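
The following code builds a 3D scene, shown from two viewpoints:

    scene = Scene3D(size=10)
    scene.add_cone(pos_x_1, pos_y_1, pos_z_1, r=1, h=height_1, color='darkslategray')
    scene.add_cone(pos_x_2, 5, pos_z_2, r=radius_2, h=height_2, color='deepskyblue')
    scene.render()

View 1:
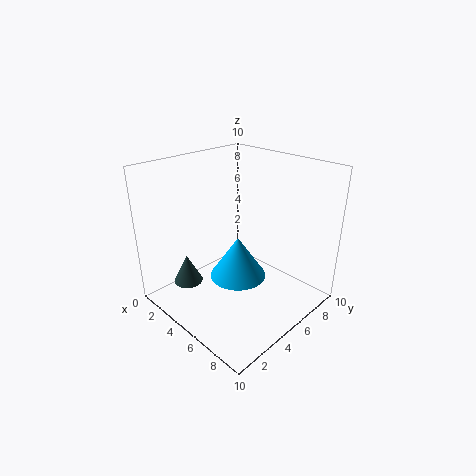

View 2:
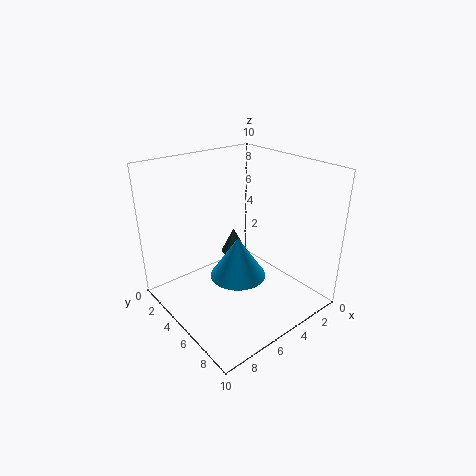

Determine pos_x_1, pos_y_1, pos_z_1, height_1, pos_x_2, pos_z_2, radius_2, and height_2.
pos_x_1 = 3, pos_y_1 = 2, pos_z_1 = 2, height_1 = 2, pos_x_2 = 5, pos_z_2 = 2, radius_2 = 2, height_2 = 3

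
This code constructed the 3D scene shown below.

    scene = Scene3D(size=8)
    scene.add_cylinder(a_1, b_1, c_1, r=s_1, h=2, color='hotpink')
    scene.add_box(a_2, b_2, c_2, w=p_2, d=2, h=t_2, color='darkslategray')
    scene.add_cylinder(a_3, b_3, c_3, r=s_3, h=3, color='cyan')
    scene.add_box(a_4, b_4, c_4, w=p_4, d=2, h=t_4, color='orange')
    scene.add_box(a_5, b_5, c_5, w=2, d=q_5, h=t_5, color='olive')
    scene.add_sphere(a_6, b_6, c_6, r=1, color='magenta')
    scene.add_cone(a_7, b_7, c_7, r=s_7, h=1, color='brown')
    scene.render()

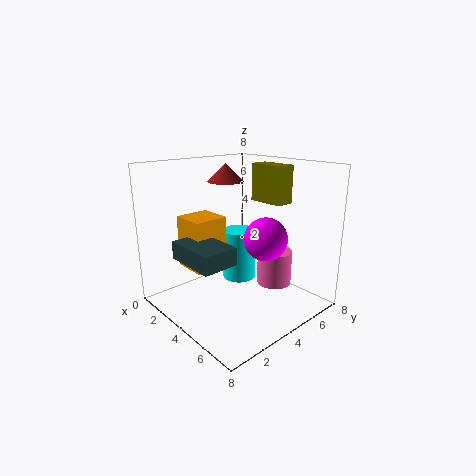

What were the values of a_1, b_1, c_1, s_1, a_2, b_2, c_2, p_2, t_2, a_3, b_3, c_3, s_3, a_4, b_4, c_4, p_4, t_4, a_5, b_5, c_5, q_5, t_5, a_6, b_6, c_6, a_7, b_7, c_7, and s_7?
a_1 = 5; b_1 = 6; c_1 = 1; s_1 = 1; a_2 = 2; b_2 = 1; c_2 = 3; p_2 = 3; t_2 = 1; a_3 = 3; b_3 = 5; c_3 = 1; s_3 = 1; a_4 = 1; b_4 = 2; c_4 = 2; p_4 = 2; t_4 = 3; a_5 = 4; b_5 = 5; c_5 = 6; q_5 = 1; t_5 = 2; a_6 = 7; b_6 = 3; c_6 = 5; a_7 = 3; b_7 = 4; c_7 = 7; s_7 = 1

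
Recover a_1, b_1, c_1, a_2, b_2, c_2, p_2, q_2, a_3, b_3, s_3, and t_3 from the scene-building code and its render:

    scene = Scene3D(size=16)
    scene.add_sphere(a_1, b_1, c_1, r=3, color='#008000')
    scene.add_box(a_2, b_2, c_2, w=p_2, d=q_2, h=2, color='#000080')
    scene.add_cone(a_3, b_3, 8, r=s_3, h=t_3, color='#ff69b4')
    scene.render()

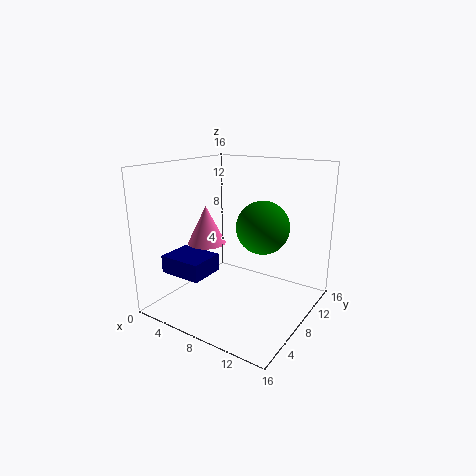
a_1 = 10, b_1 = 10, c_1 = 9, a_2 = 1, b_2 = 3, c_2 = 4, p_2 = 5, q_2 = 4, a_3 = 6, b_3 = 5, s_3 = 2, t_3 = 4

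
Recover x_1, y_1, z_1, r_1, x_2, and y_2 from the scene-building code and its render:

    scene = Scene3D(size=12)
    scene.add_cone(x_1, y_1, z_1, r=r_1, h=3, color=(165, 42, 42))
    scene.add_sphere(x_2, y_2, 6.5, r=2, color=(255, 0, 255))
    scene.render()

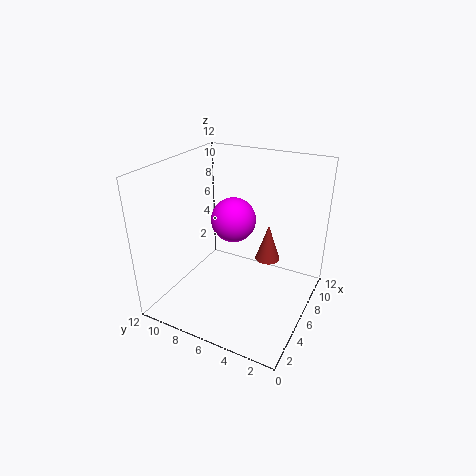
x_1 = 6.5
y_1 = 3.5
z_1 = 4.5
r_1 = 1
x_2 = 8
y_2 = 7.5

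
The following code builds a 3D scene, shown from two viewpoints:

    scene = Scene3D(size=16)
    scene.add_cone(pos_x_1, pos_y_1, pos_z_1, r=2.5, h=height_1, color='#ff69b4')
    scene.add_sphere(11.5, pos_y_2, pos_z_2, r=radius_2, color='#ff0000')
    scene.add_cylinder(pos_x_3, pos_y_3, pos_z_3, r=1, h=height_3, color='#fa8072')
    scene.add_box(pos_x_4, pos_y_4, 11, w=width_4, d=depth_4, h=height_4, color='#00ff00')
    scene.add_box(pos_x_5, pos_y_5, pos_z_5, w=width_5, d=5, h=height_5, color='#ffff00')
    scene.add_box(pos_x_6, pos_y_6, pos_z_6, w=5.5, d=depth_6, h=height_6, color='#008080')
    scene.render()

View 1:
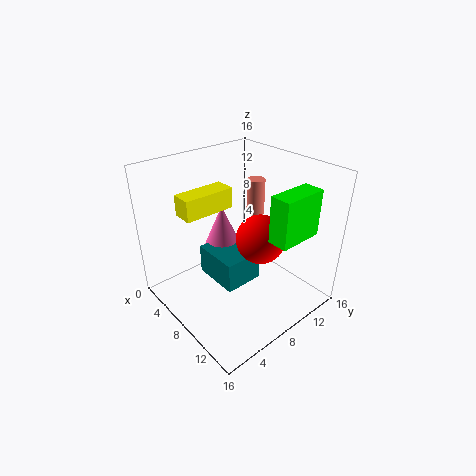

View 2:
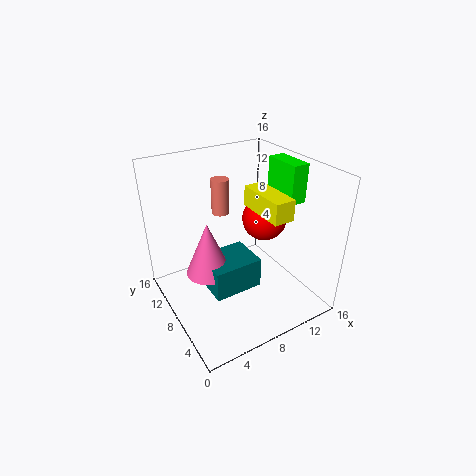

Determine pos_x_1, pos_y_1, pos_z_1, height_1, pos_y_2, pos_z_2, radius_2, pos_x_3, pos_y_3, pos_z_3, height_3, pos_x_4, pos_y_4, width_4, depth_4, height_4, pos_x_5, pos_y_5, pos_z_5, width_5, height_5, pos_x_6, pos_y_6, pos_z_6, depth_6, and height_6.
pos_x_1 = 4.5, pos_y_1 = 8.5, pos_z_1 = 4.5, height_1 = 6, pos_y_2 = 8, pos_z_2 = 9.5, radius_2 = 2.5, pos_x_3 = 7.5, pos_y_3 = 11, pos_z_3 = 10, height_3 = 4, pos_x_4 = 14, pos_y_4 = 6.5, width_4 = 2, depth_4 = 4.5, height_4 = 4.5, pos_x_5 = 7.5, pos_y_5 = 1, pos_z_5 = 13, width_5 = 2, height_5 = 2, pos_x_6 = 4, pos_y_6 = 5.5, pos_z_6 = 2.5, depth_6 = 4.5, height_6 = 3.5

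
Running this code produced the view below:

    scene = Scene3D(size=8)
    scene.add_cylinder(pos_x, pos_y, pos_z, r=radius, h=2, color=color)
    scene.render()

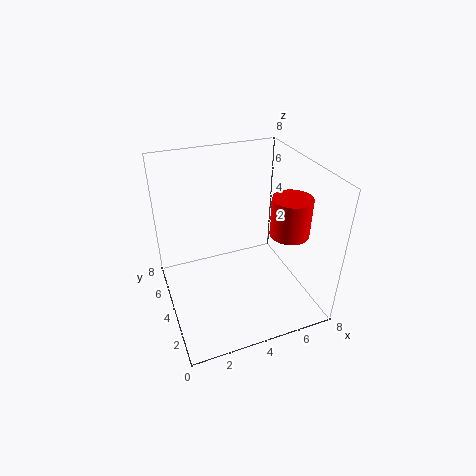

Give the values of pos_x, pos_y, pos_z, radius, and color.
pos_x = 6, pos_y = 2, pos_z = 5, radius = 1, color = 'red'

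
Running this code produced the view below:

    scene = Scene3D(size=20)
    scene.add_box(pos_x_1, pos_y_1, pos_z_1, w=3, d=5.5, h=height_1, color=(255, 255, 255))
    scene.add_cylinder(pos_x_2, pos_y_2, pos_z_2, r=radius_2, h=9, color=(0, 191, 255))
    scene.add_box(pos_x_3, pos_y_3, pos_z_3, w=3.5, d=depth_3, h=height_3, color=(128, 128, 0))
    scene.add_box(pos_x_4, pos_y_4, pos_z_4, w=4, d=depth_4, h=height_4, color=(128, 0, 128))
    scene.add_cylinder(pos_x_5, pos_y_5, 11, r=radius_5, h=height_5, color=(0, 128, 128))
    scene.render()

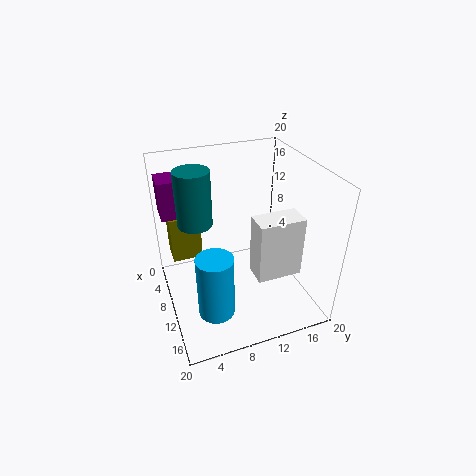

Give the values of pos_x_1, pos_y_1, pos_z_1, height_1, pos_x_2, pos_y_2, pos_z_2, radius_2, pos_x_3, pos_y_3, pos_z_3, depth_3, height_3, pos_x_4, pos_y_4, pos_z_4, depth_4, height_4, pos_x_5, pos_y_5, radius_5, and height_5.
pos_x_1 = 15.5
pos_y_1 = 9.5
pos_z_1 = 9
height_1 = 7.5
pos_x_2 = 13.5
pos_y_2 = 5.5
pos_z_2 = 1
radius_2 = 2.5
pos_x_3 = 1.5
pos_y_3 = 1.5
pos_z_3 = 4.5
depth_3 = 4.5
height_3 = 7
pos_x_4 = 1.5
pos_y_4 = 0.5
pos_z_4 = 12
depth_4 = 5
height_4 = 5.5
pos_x_5 = 6
pos_y_5 = 5
radius_5 = 2.5
height_5 = 8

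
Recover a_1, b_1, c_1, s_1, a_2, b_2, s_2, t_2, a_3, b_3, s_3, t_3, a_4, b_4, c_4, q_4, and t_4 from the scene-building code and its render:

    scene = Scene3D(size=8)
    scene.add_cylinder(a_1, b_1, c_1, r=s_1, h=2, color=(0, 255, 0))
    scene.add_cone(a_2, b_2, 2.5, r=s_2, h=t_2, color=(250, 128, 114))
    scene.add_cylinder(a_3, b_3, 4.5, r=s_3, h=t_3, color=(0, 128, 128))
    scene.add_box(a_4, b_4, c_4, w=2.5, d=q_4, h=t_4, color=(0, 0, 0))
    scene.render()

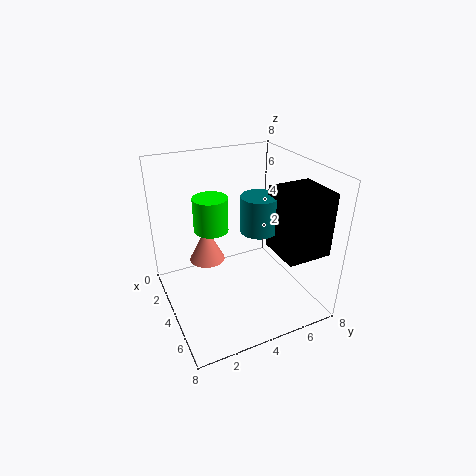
a_1 = 2.5; b_1 = 3; c_1 = 4; s_1 = 1; a_2 = 3; b_2 = 2.5; s_2 = 1; t_2 = 2; a_3 = 4.5; b_3 = 5; s_3 = 1; t_3 = 2; a_4 = 4.5; b_4 = 5.5; c_4 = 3.5; q_4 = 2.5; t_4 = 3.5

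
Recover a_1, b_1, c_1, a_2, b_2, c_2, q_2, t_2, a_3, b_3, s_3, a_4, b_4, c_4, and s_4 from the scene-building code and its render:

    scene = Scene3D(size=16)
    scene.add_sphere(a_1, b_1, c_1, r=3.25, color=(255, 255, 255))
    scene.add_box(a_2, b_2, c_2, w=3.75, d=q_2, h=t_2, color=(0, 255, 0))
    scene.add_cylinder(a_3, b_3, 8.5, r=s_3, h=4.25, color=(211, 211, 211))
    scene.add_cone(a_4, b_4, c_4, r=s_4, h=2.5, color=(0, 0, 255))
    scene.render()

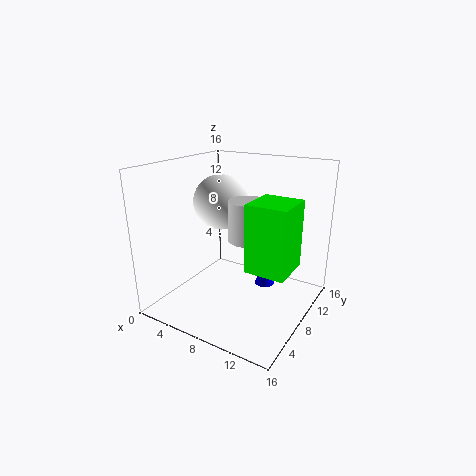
a_1 = 4.25
b_1 = 10.25
c_1 = 11
a_2 = 12.25
b_2 = 2
c_2 = 7.75
q_2 = 4
t_2 = 6.25
a_3 = 9.75
b_3 = 7
s_3 = 2
a_4 = 9.25
b_4 = 12.5
c_4 = 0.5
s_4 = 1.25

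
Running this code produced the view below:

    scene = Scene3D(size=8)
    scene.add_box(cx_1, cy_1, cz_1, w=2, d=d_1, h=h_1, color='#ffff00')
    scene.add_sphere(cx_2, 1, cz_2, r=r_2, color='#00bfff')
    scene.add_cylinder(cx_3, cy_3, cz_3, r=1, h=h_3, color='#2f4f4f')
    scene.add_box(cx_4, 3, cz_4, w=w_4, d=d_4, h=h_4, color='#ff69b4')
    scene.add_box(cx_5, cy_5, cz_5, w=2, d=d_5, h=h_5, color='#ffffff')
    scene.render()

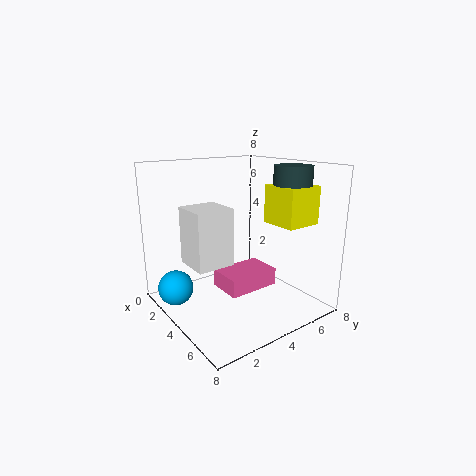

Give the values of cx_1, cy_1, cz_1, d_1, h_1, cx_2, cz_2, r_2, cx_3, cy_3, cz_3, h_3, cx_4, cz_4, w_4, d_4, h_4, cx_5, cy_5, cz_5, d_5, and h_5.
cx_1 = 5, cy_1 = 5, cz_1 = 5, d_1 = 2, h_1 = 2, cx_2 = 2, cz_2 = 1, r_2 = 1, cx_3 = 6, cy_3 = 6, cz_3 = 7, h_3 = 1, cx_4 = 3, cz_4 = 1, w_4 = 2, d_4 = 3, h_4 = 1, cx_5 = 3, cy_5 = 1, cz_5 = 3, d_5 = 2, h_5 = 3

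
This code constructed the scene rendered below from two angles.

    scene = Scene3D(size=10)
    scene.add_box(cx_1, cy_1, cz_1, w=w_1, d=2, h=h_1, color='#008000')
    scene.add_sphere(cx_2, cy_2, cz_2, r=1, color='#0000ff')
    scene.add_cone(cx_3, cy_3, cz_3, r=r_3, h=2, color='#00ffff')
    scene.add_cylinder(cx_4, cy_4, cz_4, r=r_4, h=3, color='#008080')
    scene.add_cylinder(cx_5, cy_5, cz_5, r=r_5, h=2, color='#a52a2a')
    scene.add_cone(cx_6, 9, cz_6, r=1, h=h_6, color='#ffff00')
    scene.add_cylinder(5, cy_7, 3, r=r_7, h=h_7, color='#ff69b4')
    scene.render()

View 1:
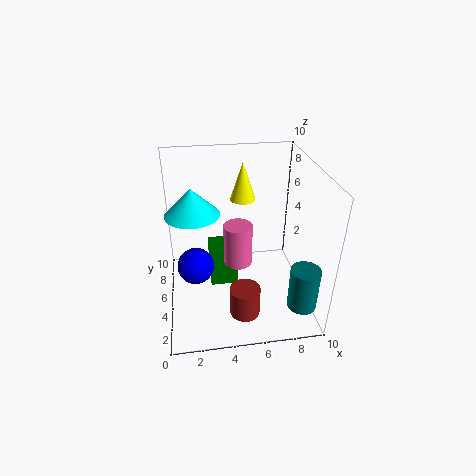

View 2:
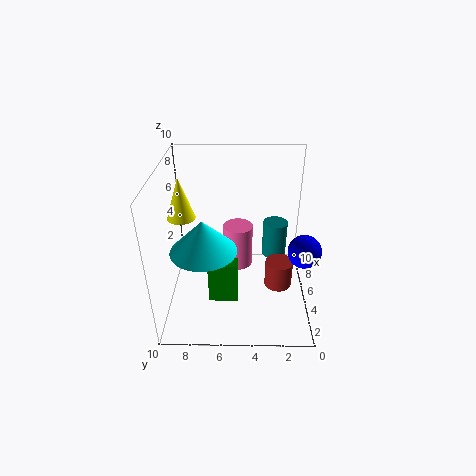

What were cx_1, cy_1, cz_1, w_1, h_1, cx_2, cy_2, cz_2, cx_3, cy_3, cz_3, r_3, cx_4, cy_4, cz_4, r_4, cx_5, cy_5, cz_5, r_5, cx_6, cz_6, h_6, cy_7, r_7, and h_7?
cx_1 = 3; cy_1 = 5; cz_1 = 1; w_1 = 2; h_1 = 3; cx_2 = 2; cy_2 = 1; cz_2 = 6; cx_3 = 2; cy_3 = 7; cz_3 = 6; r_3 = 2; cx_4 = 9; cy_4 = 2; cz_4 = 1; r_4 = 1; cx_5 = 5; cy_5 = 2; cz_5 = 1; r_5 = 1; cx_6 = 6; cz_6 = 6; h_6 = 3; cy_7 = 5; r_7 = 1; h_7 = 3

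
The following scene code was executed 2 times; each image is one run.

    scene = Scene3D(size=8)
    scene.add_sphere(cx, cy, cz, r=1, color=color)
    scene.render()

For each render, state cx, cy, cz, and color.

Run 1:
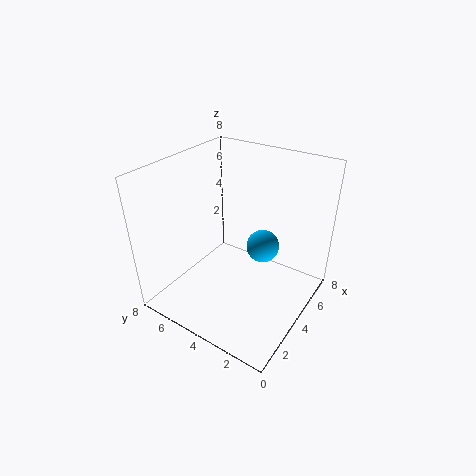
cx = 6; cy = 3.5; cz = 2.5; color = 'deepskyblue'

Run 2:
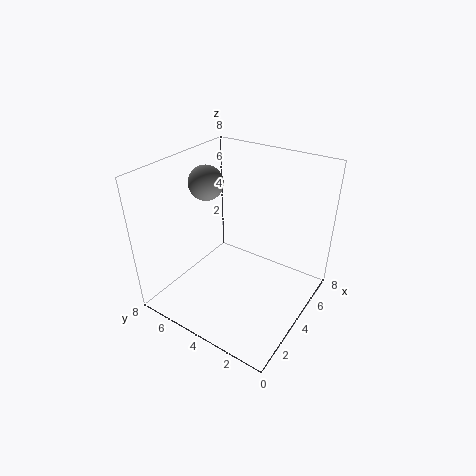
cx = 4.5; cy = 6.5; cz = 6.5; color = 'gray'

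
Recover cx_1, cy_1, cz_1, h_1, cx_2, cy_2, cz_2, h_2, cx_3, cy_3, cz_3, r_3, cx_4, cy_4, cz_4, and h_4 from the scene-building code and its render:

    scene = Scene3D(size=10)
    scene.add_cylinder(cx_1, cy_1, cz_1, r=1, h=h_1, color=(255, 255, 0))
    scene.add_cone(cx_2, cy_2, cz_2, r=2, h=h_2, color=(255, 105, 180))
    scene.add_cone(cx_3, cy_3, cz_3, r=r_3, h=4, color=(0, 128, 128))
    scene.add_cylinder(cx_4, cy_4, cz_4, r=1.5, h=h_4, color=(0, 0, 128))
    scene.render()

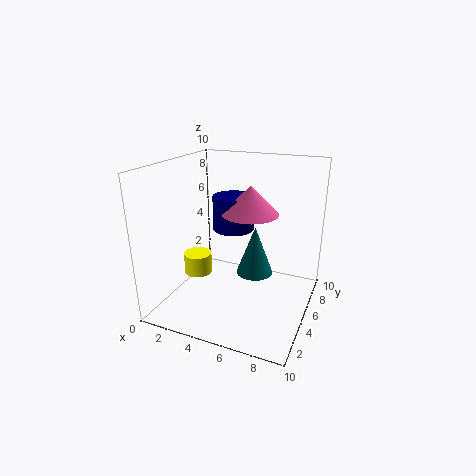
cx_1 = 2, cy_1 = 4.5, cz_1 = 2, h_1 = 1.5, cx_2 = 5.5, cy_2 = 6, cz_2 = 6.5, h_2 = 2, cx_3 = 5, cy_3 = 8.5, cz_3 = 0.5, r_3 = 1.5, cx_4 = 4, cy_4 = 6.5, cz_4 = 5, h_4 = 2.5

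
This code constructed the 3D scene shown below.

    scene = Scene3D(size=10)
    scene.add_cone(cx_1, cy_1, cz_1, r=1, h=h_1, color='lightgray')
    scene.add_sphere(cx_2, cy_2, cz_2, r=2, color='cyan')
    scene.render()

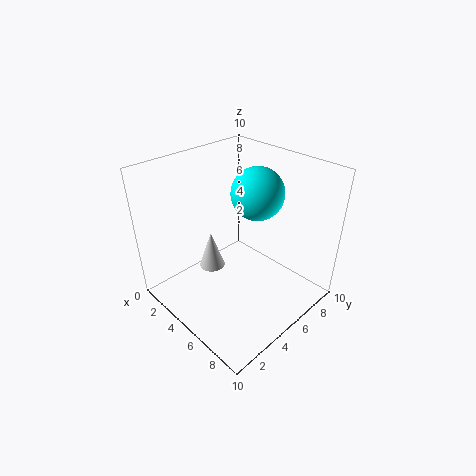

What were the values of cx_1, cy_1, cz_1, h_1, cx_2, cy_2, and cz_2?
cx_1 = 2, cy_1 = 5, cz_1 = 1, h_1 = 3, cx_2 = 4, cy_2 = 8, cz_2 = 7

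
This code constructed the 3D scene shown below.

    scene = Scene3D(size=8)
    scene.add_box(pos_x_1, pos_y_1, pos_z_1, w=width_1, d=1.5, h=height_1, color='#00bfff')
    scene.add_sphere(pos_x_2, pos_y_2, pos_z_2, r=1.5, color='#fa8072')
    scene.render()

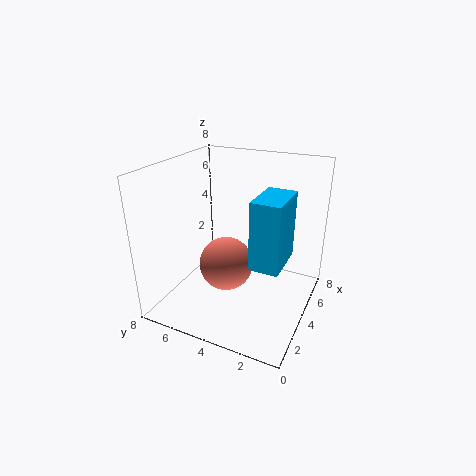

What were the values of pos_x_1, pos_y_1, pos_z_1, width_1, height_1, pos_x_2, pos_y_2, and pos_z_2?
pos_x_1 = 2; pos_y_1 = 1; pos_z_1 = 3.5; width_1 = 2.5; height_1 = 3.5; pos_x_2 = 3.5; pos_y_2 = 4.5; pos_z_2 = 2.5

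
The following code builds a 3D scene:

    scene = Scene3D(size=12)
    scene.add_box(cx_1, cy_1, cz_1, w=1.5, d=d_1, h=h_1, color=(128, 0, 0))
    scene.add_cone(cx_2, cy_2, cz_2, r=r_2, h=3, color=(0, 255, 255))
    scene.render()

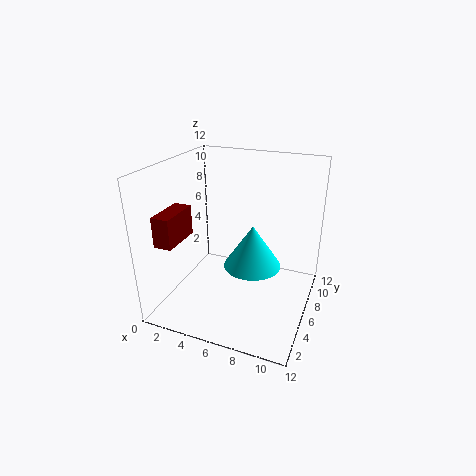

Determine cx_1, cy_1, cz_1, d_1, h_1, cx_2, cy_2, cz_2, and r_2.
cx_1 = 0.5, cy_1 = 2, cz_1 = 6, d_1 = 3.5, h_1 = 2.5, cx_2 = 8.5, cy_2 = 2.5, cz_2 = 6, r_2 = 2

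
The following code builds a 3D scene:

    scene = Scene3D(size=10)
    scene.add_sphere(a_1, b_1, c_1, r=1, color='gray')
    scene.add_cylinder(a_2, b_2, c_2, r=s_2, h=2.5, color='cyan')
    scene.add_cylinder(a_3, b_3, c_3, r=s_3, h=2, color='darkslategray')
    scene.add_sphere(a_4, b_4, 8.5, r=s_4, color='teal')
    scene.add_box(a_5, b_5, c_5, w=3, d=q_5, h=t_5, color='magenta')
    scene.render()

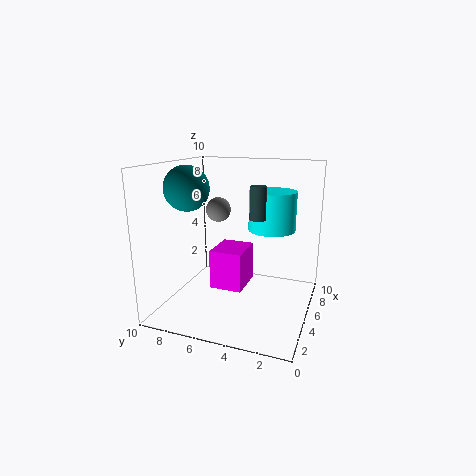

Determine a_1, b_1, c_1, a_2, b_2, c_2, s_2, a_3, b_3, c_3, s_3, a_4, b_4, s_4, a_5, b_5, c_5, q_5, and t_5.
a_1 = 8.5; b_1 = 8; c_1 = 6; a_2 = 4.5; b_2 = 2.5; c_2 = 6; s_2 = 1.5; a_3 = 3; b_3 = 3; c_3 = 7; s_3 = 0.5; a_4 = 3.5; b_4 = 8; s_4 = 1.5; a_5 = 5.5; b_5 = 5; c_5 = 0.5; q_5 = 2.5; t_5 = 3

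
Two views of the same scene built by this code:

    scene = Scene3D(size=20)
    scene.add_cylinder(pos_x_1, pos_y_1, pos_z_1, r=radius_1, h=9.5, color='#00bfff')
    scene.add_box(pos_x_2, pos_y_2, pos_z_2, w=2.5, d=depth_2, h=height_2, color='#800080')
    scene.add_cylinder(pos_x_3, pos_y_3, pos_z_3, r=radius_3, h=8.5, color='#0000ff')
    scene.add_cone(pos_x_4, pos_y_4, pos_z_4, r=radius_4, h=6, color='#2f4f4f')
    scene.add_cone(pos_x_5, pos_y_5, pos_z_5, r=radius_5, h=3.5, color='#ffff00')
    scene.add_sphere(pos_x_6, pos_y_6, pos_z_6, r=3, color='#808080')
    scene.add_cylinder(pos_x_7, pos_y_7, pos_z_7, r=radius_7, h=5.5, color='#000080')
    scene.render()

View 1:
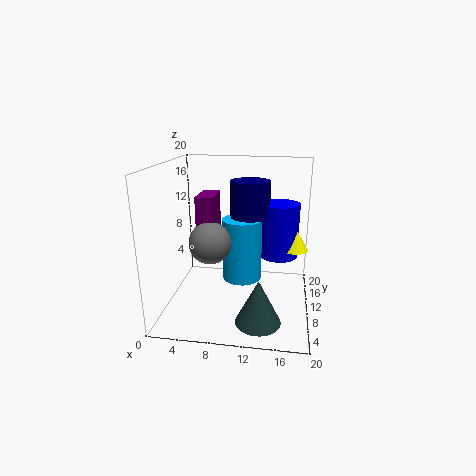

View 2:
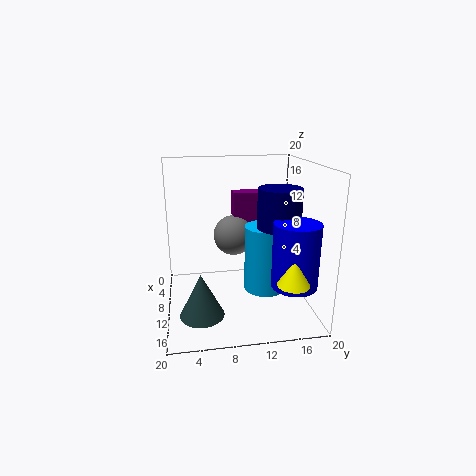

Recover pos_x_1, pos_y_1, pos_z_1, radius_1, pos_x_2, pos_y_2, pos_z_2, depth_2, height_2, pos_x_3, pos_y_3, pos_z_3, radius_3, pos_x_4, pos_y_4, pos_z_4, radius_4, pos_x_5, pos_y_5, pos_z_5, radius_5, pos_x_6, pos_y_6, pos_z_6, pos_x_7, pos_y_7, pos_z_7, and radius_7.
pos_x_1 = 10
pos_y_1 = 14
pos_z_1 = 2
radius_1 = 3
pos_x_2 = 4
pos_y_2 = 10
pos_z_2 = 6.5
depth_2 = 5
height_2 = 9
pos_x_3 = 15.5
pos_y_3 = 16.5
pos_z_3 = 5
radius_3 = 3
pos_x_4 = 13.5
pos_y_4 = 4.5
pos_z_4 = 0.5
radius_4 = 3
pos_x_5 = 18
pos_y_5 = 15.5
pos_z_5 = 6.5
radius_5 = 2
pos_x_6 = 6
pos_y_6 = 10
pos_z_6 = 9
pos_x_7 = 11
pos_y_7 = 15.5
pos_z_7 = 11.5
radius_7 = 3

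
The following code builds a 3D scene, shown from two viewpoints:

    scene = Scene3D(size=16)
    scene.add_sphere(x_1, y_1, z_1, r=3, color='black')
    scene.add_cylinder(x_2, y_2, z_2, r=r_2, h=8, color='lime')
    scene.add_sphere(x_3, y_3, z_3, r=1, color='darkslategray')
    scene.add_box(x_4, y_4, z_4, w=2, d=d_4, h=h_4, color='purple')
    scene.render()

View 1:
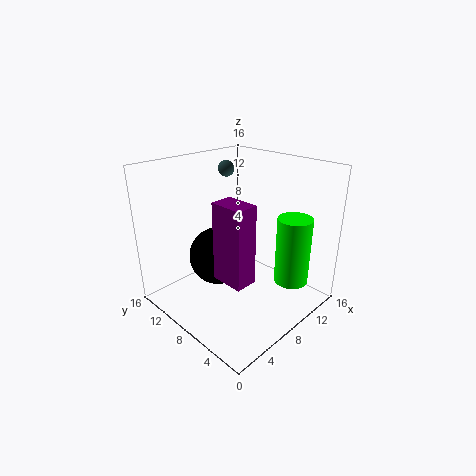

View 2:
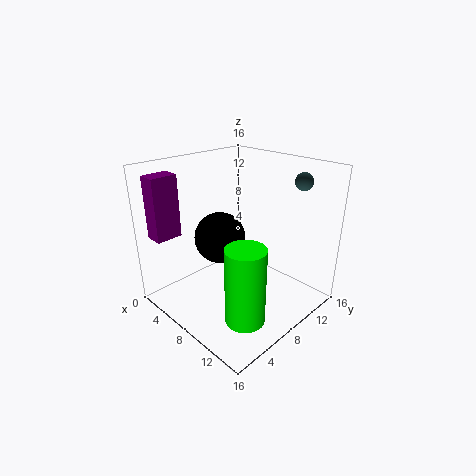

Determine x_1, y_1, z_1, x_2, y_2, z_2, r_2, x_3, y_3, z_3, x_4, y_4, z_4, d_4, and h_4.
x_1 = 5; y_1 = 8; z_1 = 7; x_2 = 13; y_2 = 4; z_2 = 2; r_2 = 2; x_3 = 12; y_3 = 14; z_3 = 14; x_4 = 1; y_4 = 1; z_4 = 8; d_4 = 3; h_4 = 7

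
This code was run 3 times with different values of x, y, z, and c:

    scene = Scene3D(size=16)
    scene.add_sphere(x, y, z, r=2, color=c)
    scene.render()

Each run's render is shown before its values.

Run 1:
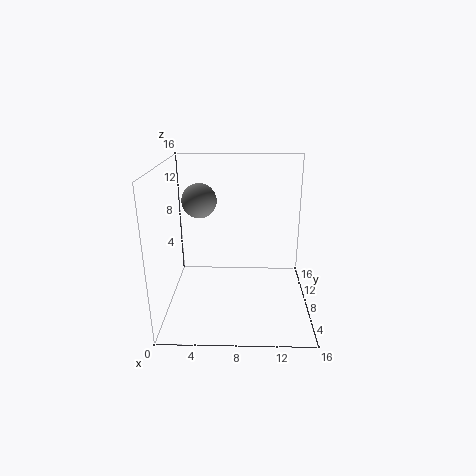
x = 3.5; y = 10.5; z = 11.5; c = 'gray'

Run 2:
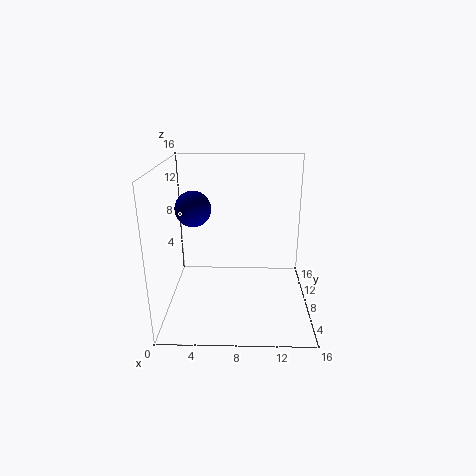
x = 3; y = 9; z = 11; c = 'navy'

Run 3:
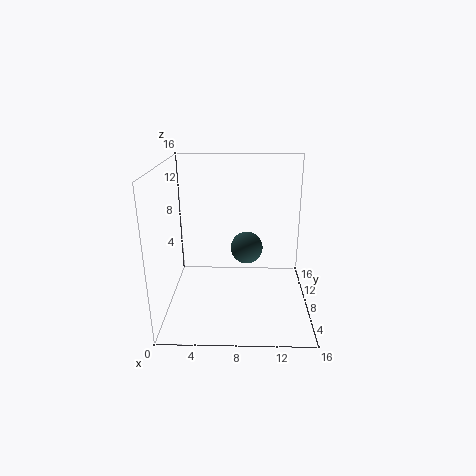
x = 9; y = 12; z = 5; c = 'darkslategray'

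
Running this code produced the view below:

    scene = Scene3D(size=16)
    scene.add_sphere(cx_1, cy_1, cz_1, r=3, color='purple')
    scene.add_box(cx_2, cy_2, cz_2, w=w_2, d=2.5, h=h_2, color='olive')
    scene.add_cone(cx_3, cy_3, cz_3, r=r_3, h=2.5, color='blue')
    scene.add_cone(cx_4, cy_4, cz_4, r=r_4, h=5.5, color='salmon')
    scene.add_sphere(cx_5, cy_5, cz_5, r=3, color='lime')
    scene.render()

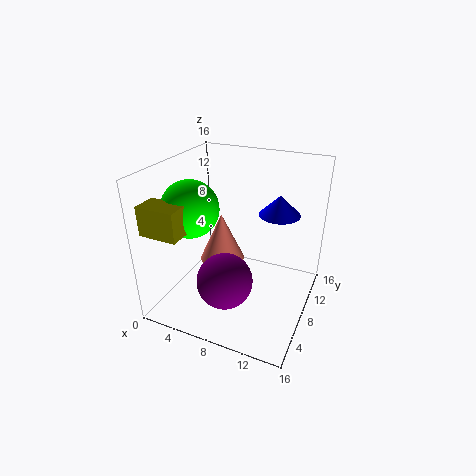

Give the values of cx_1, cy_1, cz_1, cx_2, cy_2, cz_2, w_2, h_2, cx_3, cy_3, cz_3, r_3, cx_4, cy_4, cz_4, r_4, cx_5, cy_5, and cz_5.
cx_1 = 8
cy_1 = 4.5
cz_1 = 4.5
cx_2 = 1
cy_2 = 0.5
cz_2 = 10.5
w_2 = 4
h_2 = 3
cx_3 = 11
cy_3 = 13.5
cz_3 = 9
r_3 = 2.5
cx_4 = 6
cy_4 = 8
cz_4 = 5
r_4 = 2.5
cx_5 = 4
cy_5 = 5
cz_5 = 12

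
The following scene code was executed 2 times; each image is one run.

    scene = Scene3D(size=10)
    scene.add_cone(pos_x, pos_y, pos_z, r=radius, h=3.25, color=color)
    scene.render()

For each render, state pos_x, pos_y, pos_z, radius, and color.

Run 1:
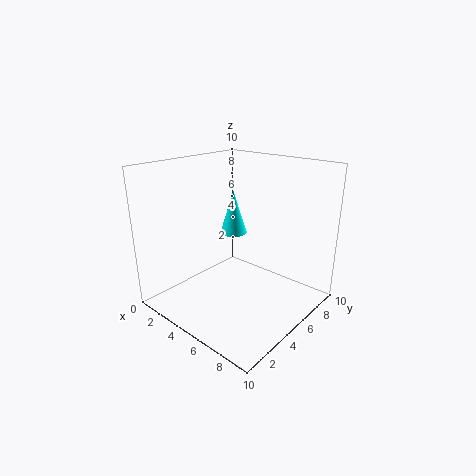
pos_x = 3.25, pos_y = 6.5, pos_z = 4.5, radius = 1, color = 'cyan'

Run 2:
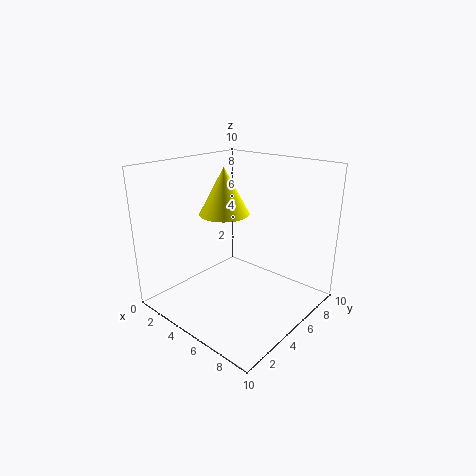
pos_x = 3.75, pos_y = 5, pos_z = 6.5, radius = 1.75, color = 'yellow'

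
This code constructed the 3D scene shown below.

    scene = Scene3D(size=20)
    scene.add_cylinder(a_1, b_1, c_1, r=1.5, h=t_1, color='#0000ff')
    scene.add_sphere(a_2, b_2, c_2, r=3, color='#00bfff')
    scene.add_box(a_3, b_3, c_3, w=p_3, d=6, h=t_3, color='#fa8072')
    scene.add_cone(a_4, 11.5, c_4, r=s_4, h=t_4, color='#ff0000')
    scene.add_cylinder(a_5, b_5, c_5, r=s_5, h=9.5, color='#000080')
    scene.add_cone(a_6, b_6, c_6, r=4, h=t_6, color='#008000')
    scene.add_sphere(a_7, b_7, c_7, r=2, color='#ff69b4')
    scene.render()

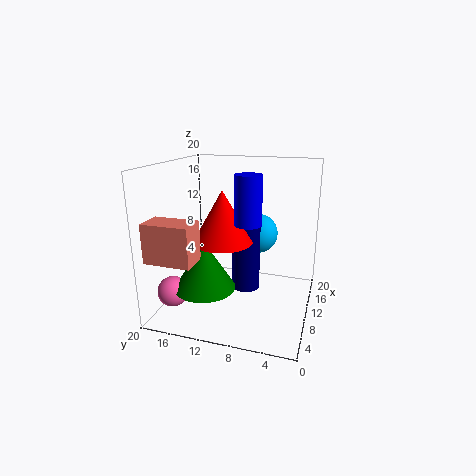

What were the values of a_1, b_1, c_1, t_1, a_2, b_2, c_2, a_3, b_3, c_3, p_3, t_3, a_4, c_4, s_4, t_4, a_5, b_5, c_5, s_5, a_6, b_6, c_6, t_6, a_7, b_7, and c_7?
a_1 = 2.5, b_1 = 6.5, c_1 = 14.5, t_1 = 5.5, a_2 = 15.5, b_2 = 8.5, c_2 = 9, a_3 = 0.5, b_3 = 13, c_3 = 9, p_3 = 3.5, t_3 = 5, a_4 = 8, c_4 = 10, s_4 = 4, t_4 = 7, a_5 = 10.5, b_5 = 9, c_5 = 2.5, s_5 = 2, a_6 = 5, b_6 = 13, c_6 = 4.5, t_6 = 6.5, a_7 = 3.5, b_7 = 17, c_7 = 4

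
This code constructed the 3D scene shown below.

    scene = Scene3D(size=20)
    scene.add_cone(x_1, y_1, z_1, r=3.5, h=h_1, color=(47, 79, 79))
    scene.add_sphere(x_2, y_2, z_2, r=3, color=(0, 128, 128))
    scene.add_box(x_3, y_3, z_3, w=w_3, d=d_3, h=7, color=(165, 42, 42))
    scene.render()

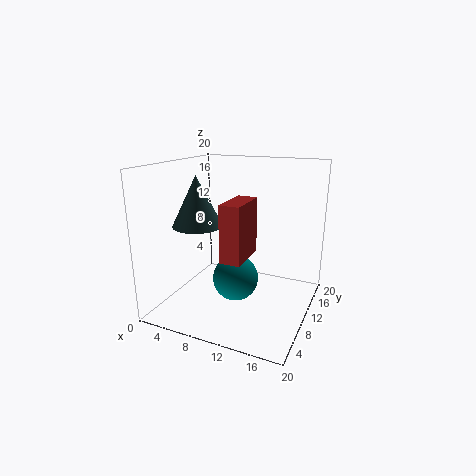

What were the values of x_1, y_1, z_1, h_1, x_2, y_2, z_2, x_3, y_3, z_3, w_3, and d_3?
x_1 = 4.5
y_1 = 8.5
z_1 = 11.5
h_1 = 7
x_2 = 11
y_2 = 7
z_2 = 5.5
x_3 = 11
y_3 = 2.5
z_3 = 9.5
w_3 = 2.5
d_3 = 5.5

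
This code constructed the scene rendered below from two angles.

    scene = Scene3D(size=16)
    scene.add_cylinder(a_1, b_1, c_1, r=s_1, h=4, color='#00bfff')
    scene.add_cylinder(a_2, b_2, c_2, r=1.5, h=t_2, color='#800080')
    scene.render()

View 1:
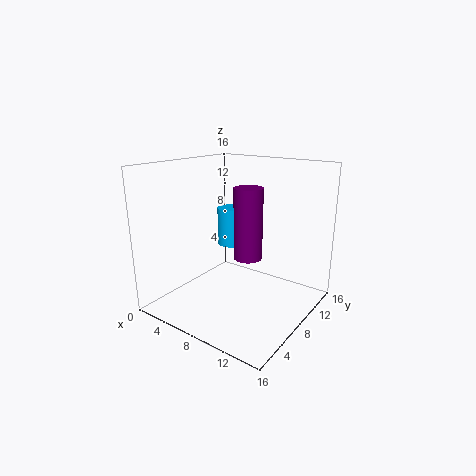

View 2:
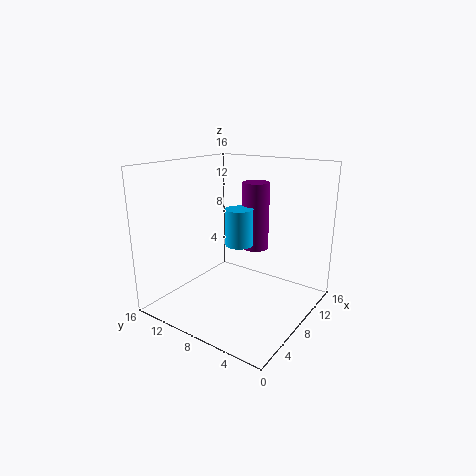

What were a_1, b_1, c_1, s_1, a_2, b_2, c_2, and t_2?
a_1 = 7.5; b_1 = 7.5; c_1 = 7.5; s_1 = 1.5; a_2 = 10; b_2 = 7; c_2 = 6.5; t_2 = 7.5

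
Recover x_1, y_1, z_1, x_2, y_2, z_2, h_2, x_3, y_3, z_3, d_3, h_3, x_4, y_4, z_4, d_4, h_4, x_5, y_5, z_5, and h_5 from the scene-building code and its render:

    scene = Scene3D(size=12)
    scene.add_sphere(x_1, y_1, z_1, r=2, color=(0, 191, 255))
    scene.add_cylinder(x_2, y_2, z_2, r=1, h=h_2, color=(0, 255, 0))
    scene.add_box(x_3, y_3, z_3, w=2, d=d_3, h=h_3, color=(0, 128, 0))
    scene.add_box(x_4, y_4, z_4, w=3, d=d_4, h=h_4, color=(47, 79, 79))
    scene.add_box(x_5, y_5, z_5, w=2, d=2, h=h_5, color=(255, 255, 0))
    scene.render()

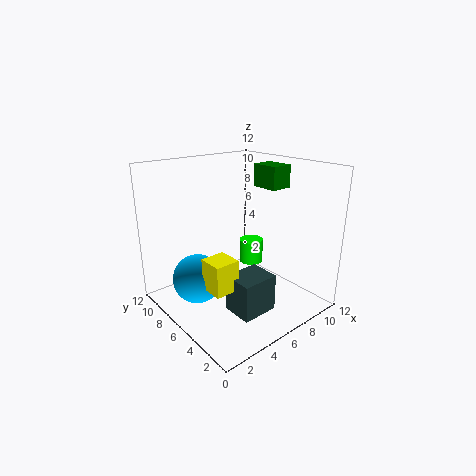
x_1 = 2.5
y_1 = 7
z_1 = 3
x_2 = 7.5
y_2 = 6
z_2 = 3.5
h_2 = 2
x_3 = 9.5
y_3 = 5.5
z_3 = 9.5
d_3 = 2.5
h_3 = 2
x_4 = 3.5
y_4 = 2
z_4 = 1
d_4 = 2.5
h_4 = 3
x_5 = 2
y_5 = 3.5
z_5 = 3
h_5 = 2.5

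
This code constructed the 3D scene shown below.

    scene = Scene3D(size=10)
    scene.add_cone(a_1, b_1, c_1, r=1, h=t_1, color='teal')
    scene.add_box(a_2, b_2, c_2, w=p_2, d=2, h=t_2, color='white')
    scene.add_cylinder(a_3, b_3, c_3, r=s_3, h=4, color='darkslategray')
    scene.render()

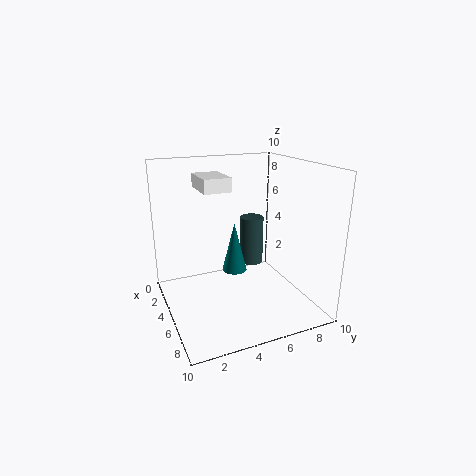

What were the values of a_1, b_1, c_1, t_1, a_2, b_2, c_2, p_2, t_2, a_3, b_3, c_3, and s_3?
a_1 = 2; b_1 = 6; c_1 = 1; t_1 = 4; a_2 = 1; b_2 = 3; c_2 = 8; p_2 = 3; t_2 = 1; a_3 = 1; b_3 = 8; c_3 = 1; s_3 = 1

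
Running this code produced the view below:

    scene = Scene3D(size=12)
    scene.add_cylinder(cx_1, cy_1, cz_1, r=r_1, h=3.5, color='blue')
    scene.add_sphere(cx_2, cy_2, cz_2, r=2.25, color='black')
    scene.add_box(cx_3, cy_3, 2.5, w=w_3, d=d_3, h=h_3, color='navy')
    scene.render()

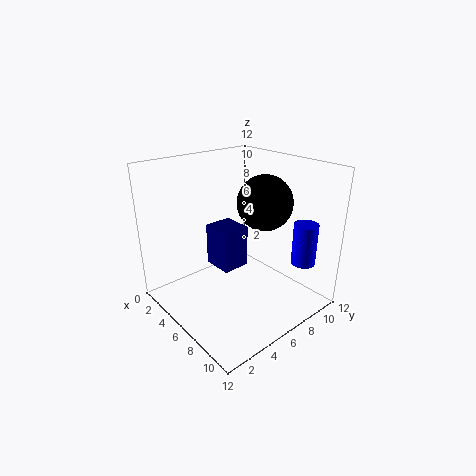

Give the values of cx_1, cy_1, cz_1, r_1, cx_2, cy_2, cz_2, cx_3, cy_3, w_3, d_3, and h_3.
cx_1 = 10; cy_1 = 9.75; cz_1 = 4; r_1 = 1; cx_2 = 7.25; cy_2 = 7.75; cz_2 = 9; cx_3 = 2.5; cy_3 = 5.25; w_3 = 2.75; d_3 = 2.5; h_3 = 3.75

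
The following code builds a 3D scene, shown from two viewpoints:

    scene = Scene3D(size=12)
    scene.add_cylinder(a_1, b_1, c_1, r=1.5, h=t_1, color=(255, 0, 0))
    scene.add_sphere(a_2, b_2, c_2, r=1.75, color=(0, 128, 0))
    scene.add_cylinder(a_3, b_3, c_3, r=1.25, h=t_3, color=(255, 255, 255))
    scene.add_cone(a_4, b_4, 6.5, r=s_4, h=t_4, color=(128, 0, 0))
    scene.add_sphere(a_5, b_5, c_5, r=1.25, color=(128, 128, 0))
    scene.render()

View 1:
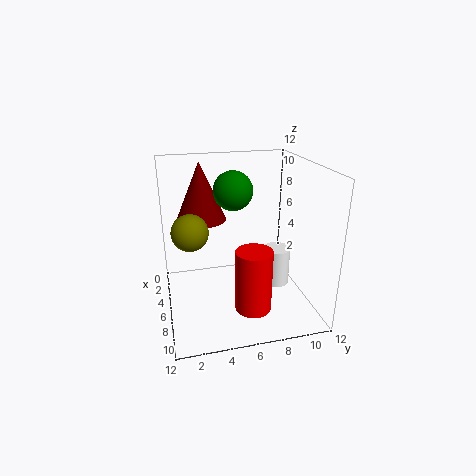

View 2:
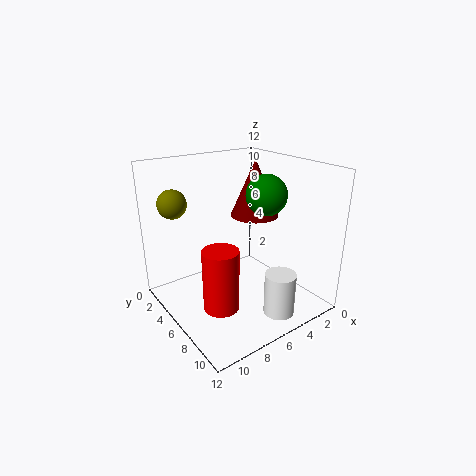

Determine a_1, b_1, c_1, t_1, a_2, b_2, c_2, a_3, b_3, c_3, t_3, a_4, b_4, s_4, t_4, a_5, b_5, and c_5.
a_1 = 8.25, b_1 = 6.75, c_1 = 0.5, t_1 = 5.25, a_2 = 3.25, b_2 = 6.25, c_2 = 9.25, a_3 = 4.75, b_3 = 10, c_3 = 0.5, t_3 = 3.5, a_4 = 2.25, b_4 = 3.5, s_4 = 2.25, t_4 = 5.25, a_5 = 9.75, b_5 = 1.75, c_5 = 8.5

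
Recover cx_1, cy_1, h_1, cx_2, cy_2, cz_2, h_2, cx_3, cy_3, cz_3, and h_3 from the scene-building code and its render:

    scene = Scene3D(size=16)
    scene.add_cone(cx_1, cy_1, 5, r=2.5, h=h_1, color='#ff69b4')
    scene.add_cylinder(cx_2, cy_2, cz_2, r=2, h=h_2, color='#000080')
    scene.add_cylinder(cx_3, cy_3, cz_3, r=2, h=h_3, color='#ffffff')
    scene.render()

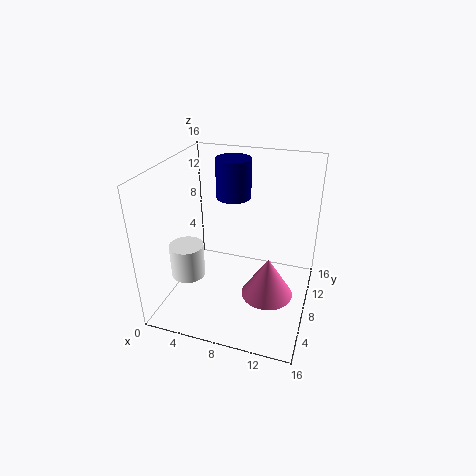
cx_1 = 12.5
cy_1 = 3.5
h_1 = 4
cx_2 = 6.5
cy_2 = 11
cz_2 = 11.5
h_2 = 4.5
cx_3 = 2
cy_3 = 7
cz_3 = 2.5
h_3 = 4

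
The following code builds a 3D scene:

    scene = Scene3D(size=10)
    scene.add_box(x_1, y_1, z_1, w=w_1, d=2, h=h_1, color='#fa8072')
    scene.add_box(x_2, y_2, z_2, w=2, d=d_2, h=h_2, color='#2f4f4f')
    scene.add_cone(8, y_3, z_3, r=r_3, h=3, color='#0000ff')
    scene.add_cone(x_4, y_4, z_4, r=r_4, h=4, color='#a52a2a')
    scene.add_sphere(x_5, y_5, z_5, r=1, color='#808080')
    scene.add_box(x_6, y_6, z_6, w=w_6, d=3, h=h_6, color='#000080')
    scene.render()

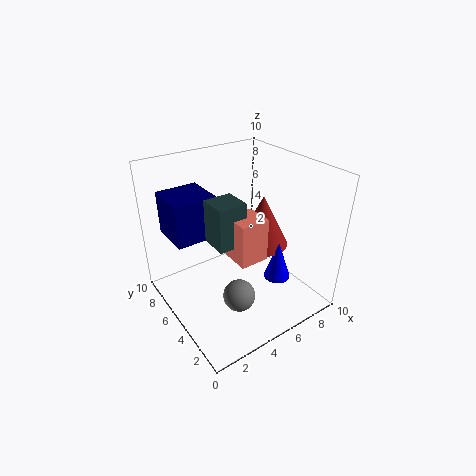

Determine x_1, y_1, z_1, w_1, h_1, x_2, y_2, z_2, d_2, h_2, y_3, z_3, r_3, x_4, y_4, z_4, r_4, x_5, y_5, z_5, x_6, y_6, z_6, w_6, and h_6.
x_1 = 4
y_1 = 3
z_1 = 4
w_1 = 2
h_1 = 3
x_2 = 3
y_2 = 4
z_2 = 5
d_2 = 2
h_2 = 3
y_3 = 4
z_3 = 1
r_3 = 1
x_4 = 8
y_4 = 6
z_4 = 3
r_4 = 2
x_5 = 3
y_5 = 2
z_5 = 3
x_6 = 1
y_6 = 6
z_6 = 5
w_6 = 3
h_6 = 3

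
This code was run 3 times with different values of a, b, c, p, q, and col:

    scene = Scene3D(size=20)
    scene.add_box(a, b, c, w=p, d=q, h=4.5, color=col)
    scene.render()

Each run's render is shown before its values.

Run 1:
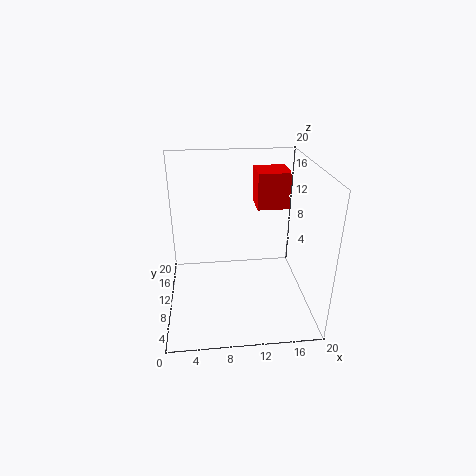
a = 12
b = 6.5
c = 15.5
p = 4
q = 4
col = 'red'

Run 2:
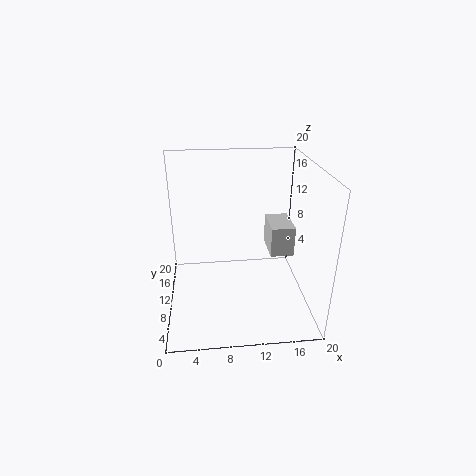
a = 15
b = 11
c = 6
p = 3.5
q = 5.5
col = 'lightgray'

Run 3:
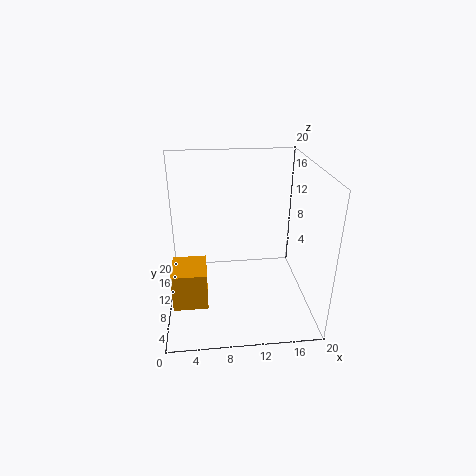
a = 1.5
b = 0.5
c = 6
p = 4
q = 4.5
col = 'orange'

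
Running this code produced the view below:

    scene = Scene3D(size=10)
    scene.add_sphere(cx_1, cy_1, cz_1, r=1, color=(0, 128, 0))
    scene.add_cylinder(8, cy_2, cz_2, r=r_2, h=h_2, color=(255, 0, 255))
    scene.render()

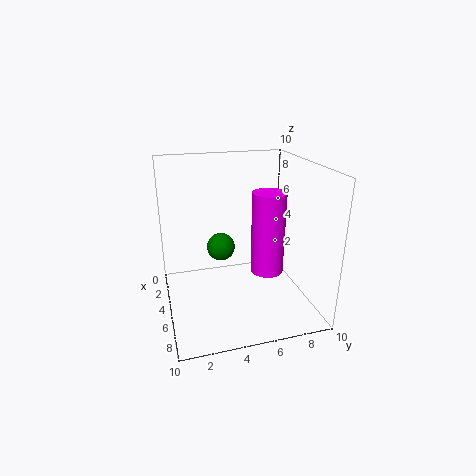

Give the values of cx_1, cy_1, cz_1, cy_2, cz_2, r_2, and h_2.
cx_1 = 4; cy_1 = 4; cz_1 = 4; cy_2 = 6; cz_2 = 4; r_2 = 1; h_2 = 5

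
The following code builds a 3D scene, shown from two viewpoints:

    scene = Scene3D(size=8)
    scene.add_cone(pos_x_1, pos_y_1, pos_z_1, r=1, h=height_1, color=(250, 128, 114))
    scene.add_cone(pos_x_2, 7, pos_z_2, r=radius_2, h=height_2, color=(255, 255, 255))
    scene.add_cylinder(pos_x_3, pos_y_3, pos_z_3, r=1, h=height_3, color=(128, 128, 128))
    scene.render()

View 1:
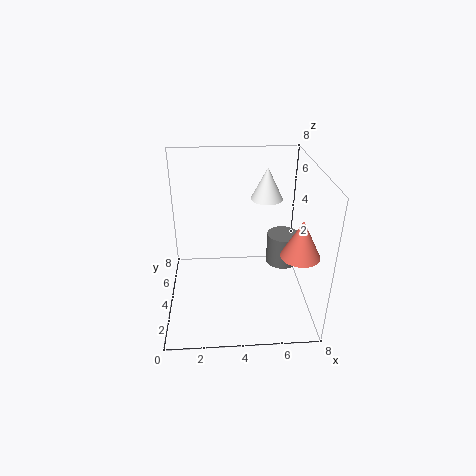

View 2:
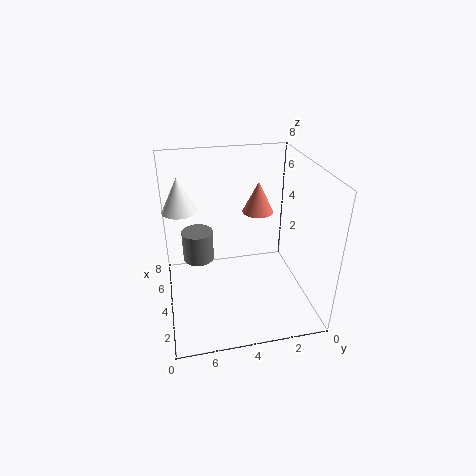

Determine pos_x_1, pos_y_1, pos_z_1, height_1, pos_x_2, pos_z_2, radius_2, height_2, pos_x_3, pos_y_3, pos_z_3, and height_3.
pos_x_1 = 7; pos_y_1 = 2; pos_z_1 = 4; height_1 = 2; pos_x_2 = 6; pos_z_2 = 5; radius_2 = 1; height_2 = 2; pos_x_3 = 7; pos_y_3 = 6; pos_z_3 = 1; height_3 = 2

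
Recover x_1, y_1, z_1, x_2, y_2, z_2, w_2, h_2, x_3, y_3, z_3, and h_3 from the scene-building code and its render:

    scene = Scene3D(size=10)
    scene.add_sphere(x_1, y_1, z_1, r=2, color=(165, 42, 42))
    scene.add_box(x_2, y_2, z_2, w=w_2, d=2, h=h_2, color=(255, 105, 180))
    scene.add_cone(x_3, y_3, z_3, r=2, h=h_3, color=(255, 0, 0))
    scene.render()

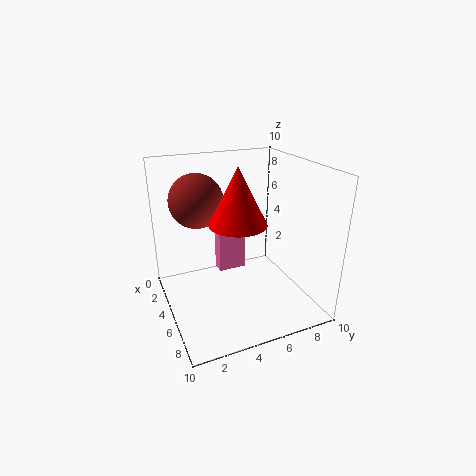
x_1 = 2; y_1 = 3; z_1 = 7; x_2 = 3; y_2 = 4; z_2 = 2; w_2 = 1; h_2 = 3; x_3 = 5; y_3 = 5; z_3 = 6; h_3 = 4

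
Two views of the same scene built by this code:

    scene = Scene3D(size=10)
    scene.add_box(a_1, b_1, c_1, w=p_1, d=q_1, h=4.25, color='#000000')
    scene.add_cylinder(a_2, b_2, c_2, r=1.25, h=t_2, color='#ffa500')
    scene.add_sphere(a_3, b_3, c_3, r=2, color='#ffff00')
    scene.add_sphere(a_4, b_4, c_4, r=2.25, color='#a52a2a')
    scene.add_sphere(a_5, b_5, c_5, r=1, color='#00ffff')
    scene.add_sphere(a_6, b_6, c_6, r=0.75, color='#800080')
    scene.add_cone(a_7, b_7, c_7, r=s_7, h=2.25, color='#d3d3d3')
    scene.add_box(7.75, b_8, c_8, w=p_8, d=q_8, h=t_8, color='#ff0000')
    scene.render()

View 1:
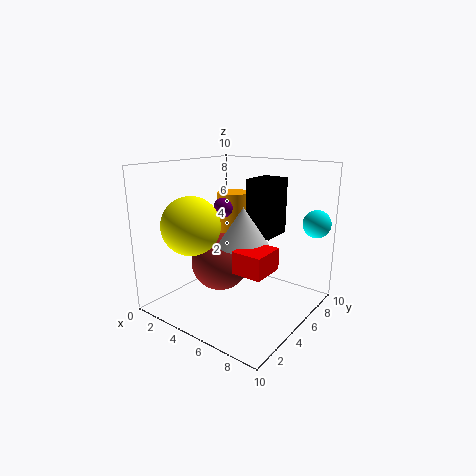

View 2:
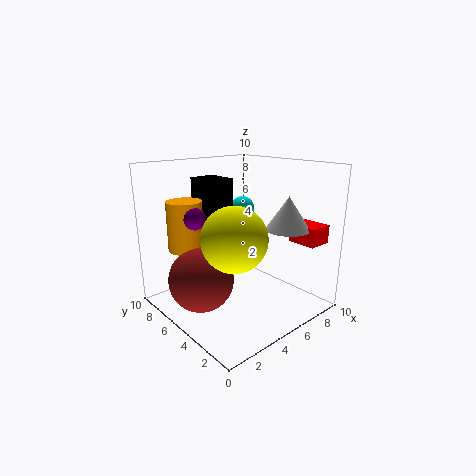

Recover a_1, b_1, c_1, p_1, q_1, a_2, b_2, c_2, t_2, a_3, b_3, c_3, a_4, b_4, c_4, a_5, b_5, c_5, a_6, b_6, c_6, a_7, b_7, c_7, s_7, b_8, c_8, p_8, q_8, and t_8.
a_1 = 4.25; b_1 = 7; c_1 = 4.5; p_1 = 2; q_1 = 2.5; a_2 = 2.5; b_2 = 7.75; c_2 = 4; t_2 = 3.5; a_3 = 2.75; b_3 = 2.75; c_3 = 6; a_4 = 2.5; b_4 = 6; c_4 = 2.25; a_5 = 9; b_5 = 9; c_5 = 5.75; a_6 = 2.5; b_6 = 6.5; c_6 = 6.5; a_7 = 7.25; b_7 = 2.5; c_7 = 5.75; s_7 = 1.5; b_8 = 0.75; c_8 = 4.75; p_8 = 1.75; q_8 = 2; t_8 = 1.25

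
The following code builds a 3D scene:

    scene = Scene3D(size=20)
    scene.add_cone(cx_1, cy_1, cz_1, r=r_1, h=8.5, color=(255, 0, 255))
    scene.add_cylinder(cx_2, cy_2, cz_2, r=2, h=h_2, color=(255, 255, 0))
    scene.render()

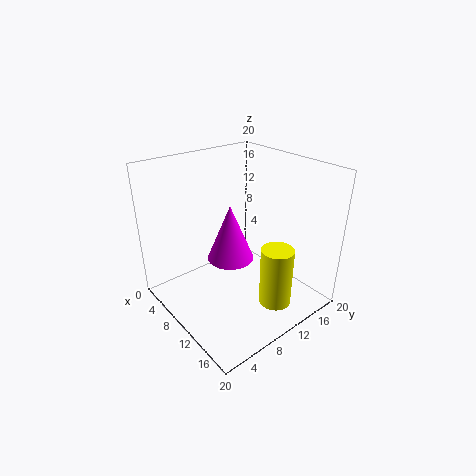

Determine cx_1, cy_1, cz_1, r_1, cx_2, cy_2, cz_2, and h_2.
cx_1 = 7, cy_1 = 11, cz_1 = 5, r_1 = 3.5, cx_2 = 18, cy_2 = 9.5, cz_2 = 4.5, h_2 = 7.5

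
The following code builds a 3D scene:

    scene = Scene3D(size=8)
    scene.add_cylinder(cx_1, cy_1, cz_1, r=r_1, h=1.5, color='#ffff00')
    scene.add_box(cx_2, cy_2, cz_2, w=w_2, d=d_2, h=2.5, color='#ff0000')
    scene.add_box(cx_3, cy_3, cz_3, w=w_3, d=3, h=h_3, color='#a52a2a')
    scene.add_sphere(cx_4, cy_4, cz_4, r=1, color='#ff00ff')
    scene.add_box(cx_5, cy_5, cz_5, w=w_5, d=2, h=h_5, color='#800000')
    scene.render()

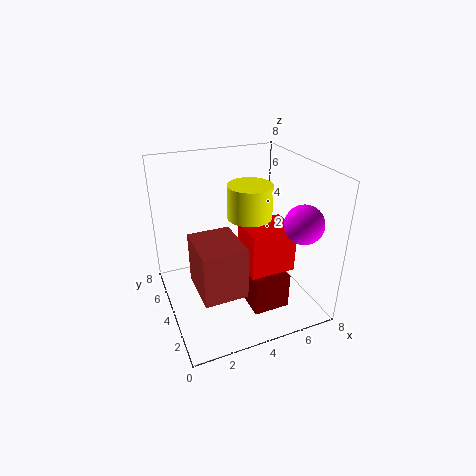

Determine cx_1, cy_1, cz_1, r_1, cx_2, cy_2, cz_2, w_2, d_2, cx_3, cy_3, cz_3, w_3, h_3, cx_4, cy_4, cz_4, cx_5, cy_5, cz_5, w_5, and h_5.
cx_1 = 3.5, cy_1 = 1.5, cz_1 = 6.5, r_1 = 1, cx_2 = 4, cy_2 = 2, cz_2 = 2.5, w_2 = 2.5, d_2 = 2, cx_3 = 1.5, cy_3 = 2.5, cz_3 = 1, w_3 = 2.5, h_3 = 3, cx_4 = 6.5, cy_4 = 1.5, cz_4 = 5.5, cx_5 = 4, cy_5 = 1.5, cz_5 = 0.5, w_5 = 2, h_5 = 2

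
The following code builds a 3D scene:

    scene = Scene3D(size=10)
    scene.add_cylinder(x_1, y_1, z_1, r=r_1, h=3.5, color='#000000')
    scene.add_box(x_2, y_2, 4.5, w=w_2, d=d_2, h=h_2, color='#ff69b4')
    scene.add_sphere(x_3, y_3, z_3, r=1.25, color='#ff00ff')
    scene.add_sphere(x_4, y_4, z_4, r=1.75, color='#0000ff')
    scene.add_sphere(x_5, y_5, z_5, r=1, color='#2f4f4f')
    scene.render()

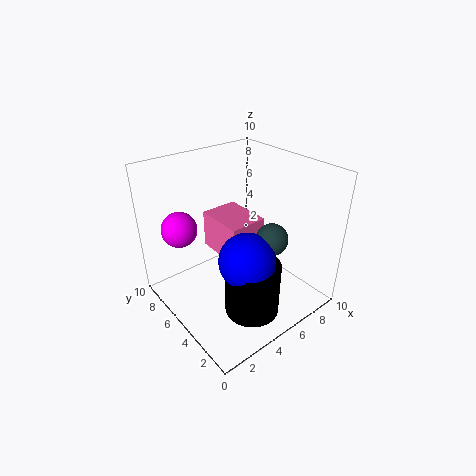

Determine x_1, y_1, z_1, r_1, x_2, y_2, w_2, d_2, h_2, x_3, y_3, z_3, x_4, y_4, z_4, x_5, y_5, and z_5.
x_1 = 3.75
y_1 = 2
z_1 = 1.5
r_1 = 1.75
x_2 = 3.25
y_2 = 3.25
w_2 = 2.5
d_2 = 3.25
h_2 = 2.5
x_3 = 2
y_3 = 7.75
z_3 = 5.5
x_4 = 3.5
y_4 = 2.25
z_4 = 5.25
x_5 = 5.25
y_5 = 2
z_5 = 6.25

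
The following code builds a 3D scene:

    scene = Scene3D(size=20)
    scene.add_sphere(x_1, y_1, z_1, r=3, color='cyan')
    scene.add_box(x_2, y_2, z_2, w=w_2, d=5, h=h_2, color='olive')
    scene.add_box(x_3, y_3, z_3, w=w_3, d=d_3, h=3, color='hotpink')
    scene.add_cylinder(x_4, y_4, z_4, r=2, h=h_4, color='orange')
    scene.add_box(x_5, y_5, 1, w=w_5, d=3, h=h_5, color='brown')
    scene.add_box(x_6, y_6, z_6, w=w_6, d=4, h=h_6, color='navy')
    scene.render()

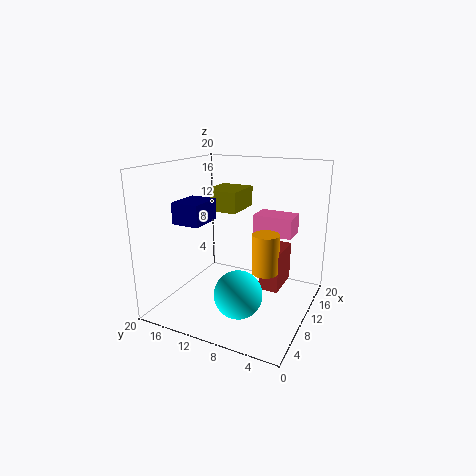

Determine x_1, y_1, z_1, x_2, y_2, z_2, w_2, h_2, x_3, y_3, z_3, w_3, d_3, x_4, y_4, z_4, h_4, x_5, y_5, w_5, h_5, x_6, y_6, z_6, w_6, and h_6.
x_1 = 4
y_1 = 7
z_1 = 5
x_2 = 11
y_2 = 11
z_2 = 13
w_2 = 6
h_2 = 3
x_3 = 15
y_3 = 4
z_3 = 9
w_3 = 4
d_3 = 6
x_4 = 13
y_4 = 7
z_4 = 4
h_4 = 6
x_5 = 13
y_5 = 5
w_5 = 6
h_5 = 6
x_6 = 6
y_6 = 14
z_6 = 12
w_6 = 5
h_6 = 3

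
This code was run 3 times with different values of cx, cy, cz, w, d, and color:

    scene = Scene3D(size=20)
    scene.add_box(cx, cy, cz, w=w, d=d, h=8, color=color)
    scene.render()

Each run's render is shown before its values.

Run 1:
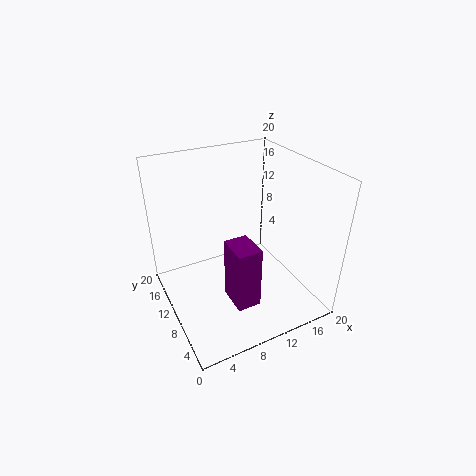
cx = 6; cy = 2; cz = 5; w = 3; d = 4; color = 'purple'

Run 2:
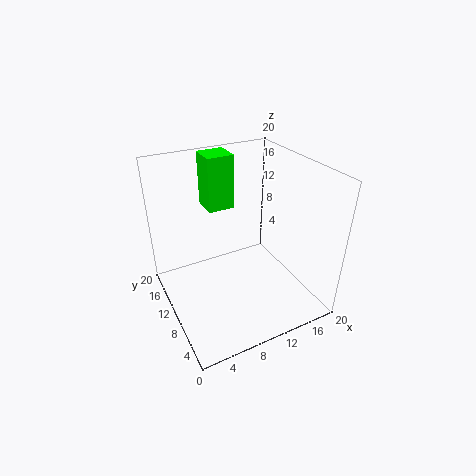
cx = 8; cy = 15; cz = 12; w = 4; d = 4; color = 'lime'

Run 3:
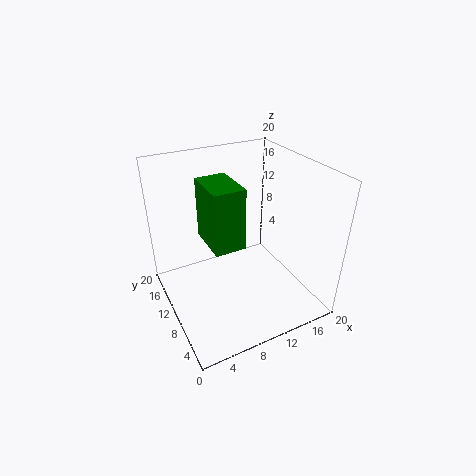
cx = 5; cy = 6; cz = 11; w = 4; d = 6; color = 'green'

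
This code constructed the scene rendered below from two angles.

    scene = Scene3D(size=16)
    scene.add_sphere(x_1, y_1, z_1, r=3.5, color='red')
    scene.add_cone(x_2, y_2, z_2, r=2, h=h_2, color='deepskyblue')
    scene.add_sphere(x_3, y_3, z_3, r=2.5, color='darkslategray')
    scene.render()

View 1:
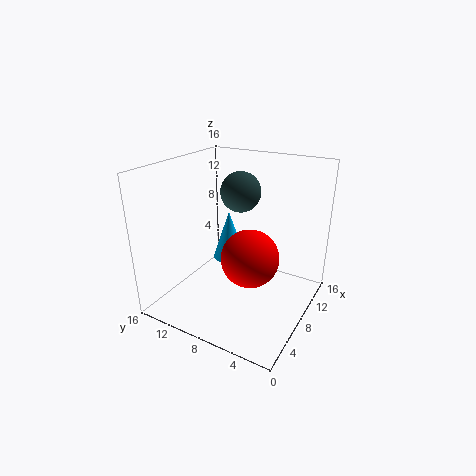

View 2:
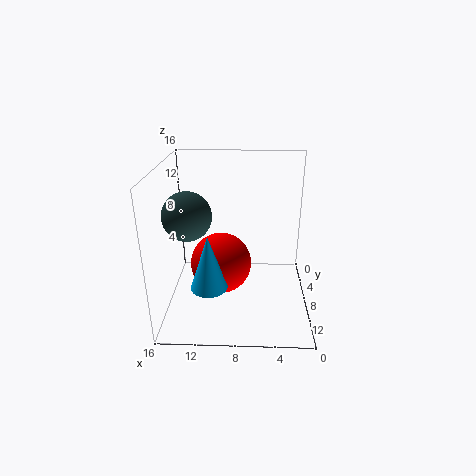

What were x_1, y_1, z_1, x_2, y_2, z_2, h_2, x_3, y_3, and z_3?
x_1 = 10
y_1 = 7.5
z_1 = 4.5
x_2 = 11
y_2 = 11
z_2 = 3.5
h_2 = 6
x_3 = 13
y_3 = 10.5
z_3 = 11.5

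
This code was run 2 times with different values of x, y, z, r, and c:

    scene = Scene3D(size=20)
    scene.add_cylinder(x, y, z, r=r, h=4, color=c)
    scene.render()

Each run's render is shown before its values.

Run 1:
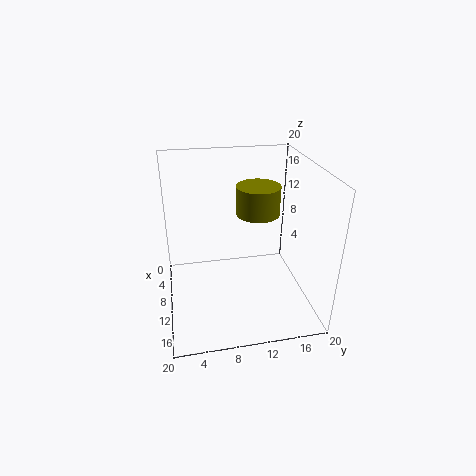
x = 9; y = 13; z = 13; r = 3; c = 'olive'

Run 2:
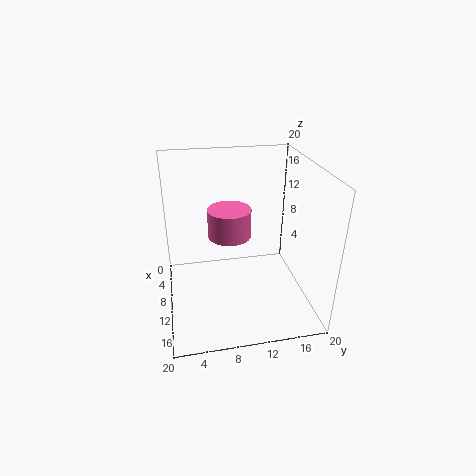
x = 9; y = 9; z = 10; r = 3; c = 'hotpink'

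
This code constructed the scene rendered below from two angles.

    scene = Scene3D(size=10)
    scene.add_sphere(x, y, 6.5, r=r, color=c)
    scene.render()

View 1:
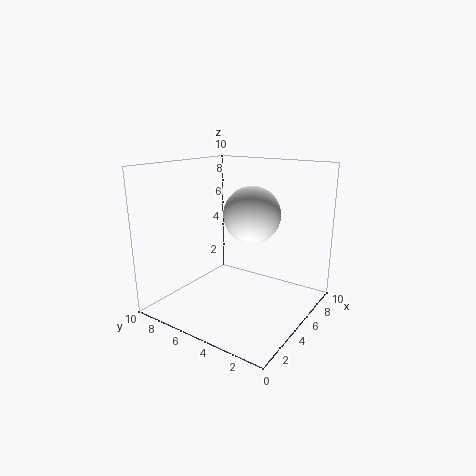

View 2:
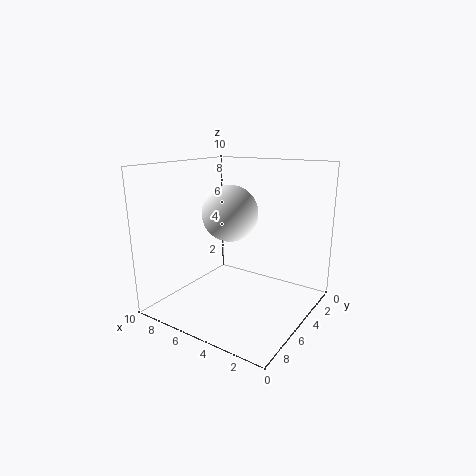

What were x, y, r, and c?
x = 6, y = 4.5, r = 2, c = 'white'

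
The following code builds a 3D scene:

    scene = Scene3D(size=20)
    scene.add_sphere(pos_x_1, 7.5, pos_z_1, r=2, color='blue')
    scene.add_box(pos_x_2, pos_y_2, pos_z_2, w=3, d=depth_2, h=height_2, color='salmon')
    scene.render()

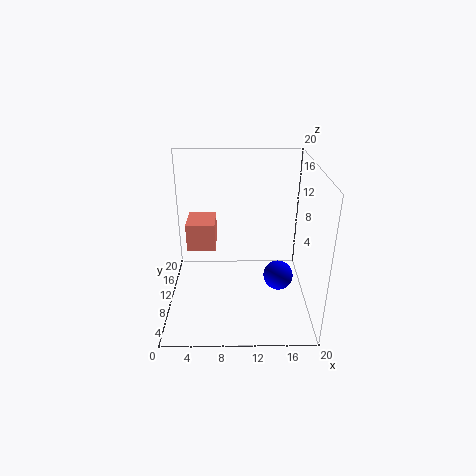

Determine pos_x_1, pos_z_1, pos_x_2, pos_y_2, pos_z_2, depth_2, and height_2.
pos_x_1 = 15.5
pos_z_1 = 5.5
pos_x_2 = 4.5
pos_y_2 = 0.5
pos_z_2 = 13.5
depth_2 = 3.5
height_2 = 3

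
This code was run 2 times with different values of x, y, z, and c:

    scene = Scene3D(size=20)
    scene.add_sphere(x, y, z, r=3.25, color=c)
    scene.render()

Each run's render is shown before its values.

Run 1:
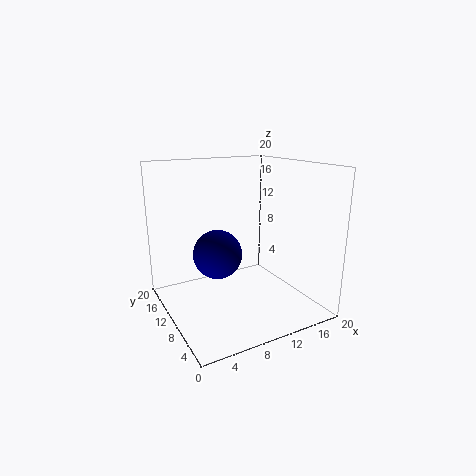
x = 6.5, y = 9.25, z = 8.5, c = 'navy'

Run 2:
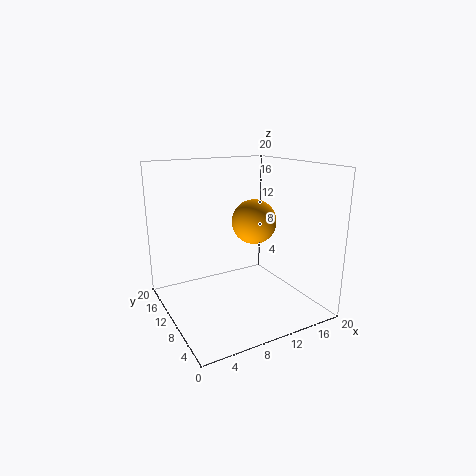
x = 13.5, y = 11.5, z = 11.5, c = 'orange'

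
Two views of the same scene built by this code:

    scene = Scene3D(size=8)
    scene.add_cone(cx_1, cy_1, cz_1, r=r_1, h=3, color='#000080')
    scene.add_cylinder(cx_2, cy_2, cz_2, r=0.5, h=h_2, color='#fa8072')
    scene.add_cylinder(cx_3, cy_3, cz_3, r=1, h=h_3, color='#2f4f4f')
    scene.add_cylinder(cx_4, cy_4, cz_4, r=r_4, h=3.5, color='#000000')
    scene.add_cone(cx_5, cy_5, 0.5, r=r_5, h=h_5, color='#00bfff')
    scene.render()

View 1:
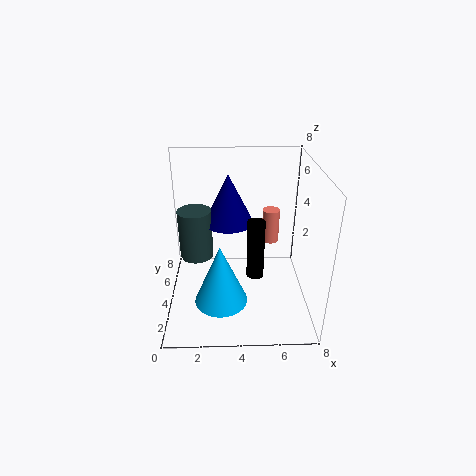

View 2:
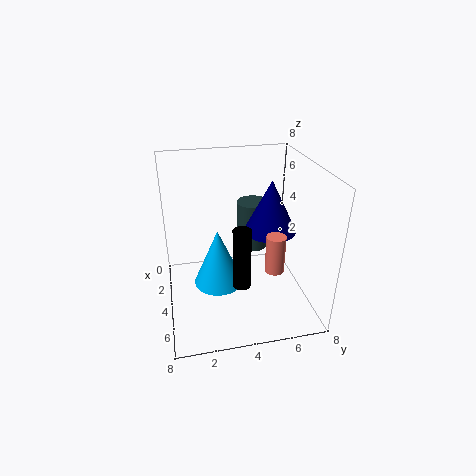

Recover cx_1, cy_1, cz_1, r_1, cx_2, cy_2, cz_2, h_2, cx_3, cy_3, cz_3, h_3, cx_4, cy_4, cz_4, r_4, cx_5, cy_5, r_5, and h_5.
cx_1 = 3.5
cy_1 = 6
cz_1 = 4
r_1 = 1.5
cx_2 = 6
cy_2 = 5.5
cz_2 = 3
h_2 = 2
cx_3 = 1.5
cy_3 = 5.5
cz_3 = 2
h_3 = 3
cx_4 = 5
cy_4 = 4
cz_4 = 1.5
r_4 = 0.5
cx_5 = 3
cy_5 = 3
r_5 = 1.5
h_5 = 3.5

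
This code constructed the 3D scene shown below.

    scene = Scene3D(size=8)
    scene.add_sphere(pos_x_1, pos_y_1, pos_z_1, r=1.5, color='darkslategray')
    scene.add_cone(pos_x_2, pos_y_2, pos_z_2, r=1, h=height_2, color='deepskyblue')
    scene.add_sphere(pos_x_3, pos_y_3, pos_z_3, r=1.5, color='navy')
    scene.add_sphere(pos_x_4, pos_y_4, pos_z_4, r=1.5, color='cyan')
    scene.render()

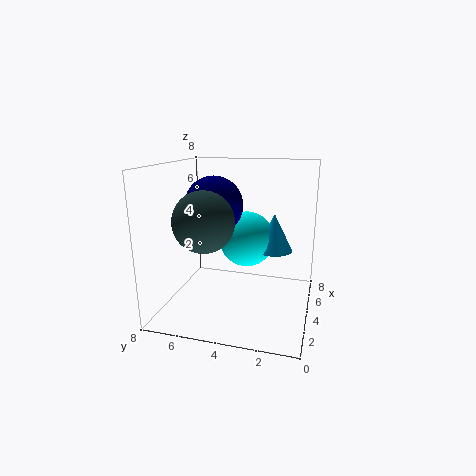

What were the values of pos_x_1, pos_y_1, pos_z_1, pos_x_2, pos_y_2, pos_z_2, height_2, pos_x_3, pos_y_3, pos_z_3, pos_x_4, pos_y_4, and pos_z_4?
pos_x_1 = 1.5
pos_y_1 = 5
pos_z_1 = 5.5
pos_x_2 = 4
pos_y_2 = 2
pos_z_2 = 3.5
height_2 = 2
pos_x_3 = 3
pos_y_3 = 5
pos_z_3 = 6
pos_x_4 = 4
pos_y_4 = 3.5
pos_z_4 = 4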